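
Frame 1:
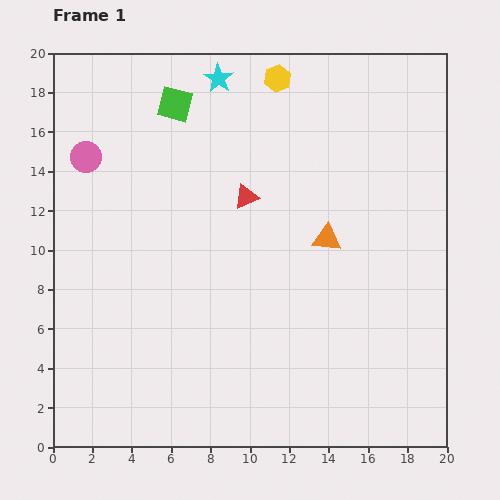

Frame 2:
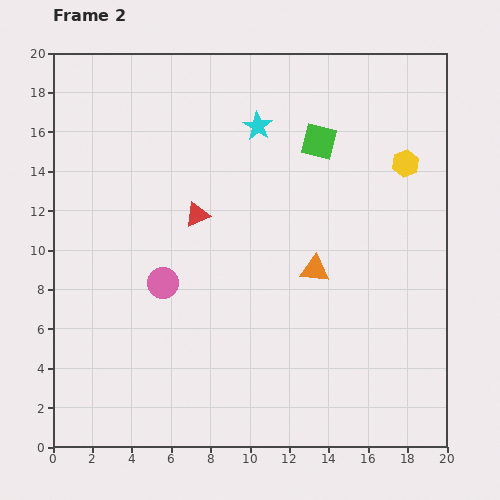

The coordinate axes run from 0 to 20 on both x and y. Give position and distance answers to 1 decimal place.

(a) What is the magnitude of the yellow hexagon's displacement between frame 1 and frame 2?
7.8

The yellow hexagon moved from (11.4, 18.7) to (17.9, 14.4), a distance of √(6.5² + 4.3²) ≈ 7.8.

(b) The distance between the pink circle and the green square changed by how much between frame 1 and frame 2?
+5.5

Distance in frame 1: 5.2. Distance in frame 2: 10.7.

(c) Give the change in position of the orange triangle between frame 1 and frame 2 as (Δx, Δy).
(-0.6, -1.6)

The orange triangle was at (13.9, 10.6) in frame 1 and (13.3, 9.0) in frame 2.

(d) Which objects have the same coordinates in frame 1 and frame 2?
none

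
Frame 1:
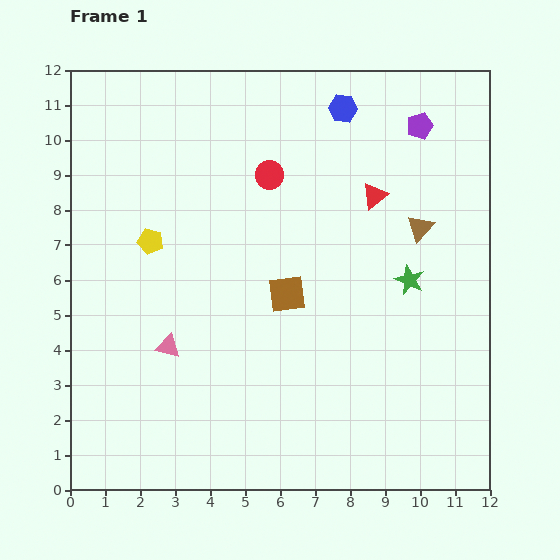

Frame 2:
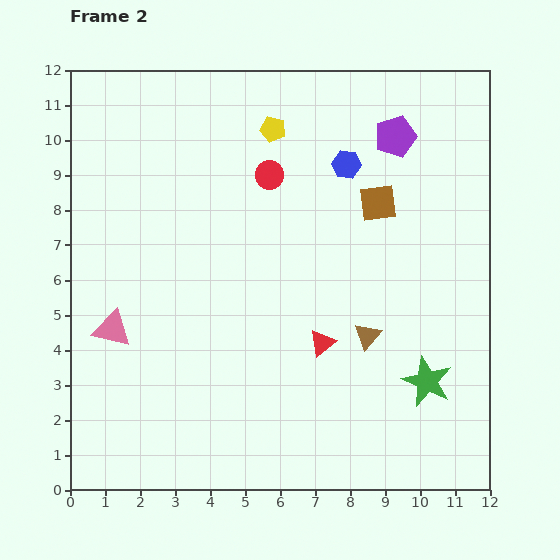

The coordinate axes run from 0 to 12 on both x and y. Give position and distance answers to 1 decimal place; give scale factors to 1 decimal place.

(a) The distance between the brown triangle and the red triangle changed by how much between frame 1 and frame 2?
-0.3

Distance in frame 1: 1.6. Distance in frame 2: 1.3.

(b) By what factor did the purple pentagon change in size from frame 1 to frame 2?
1.6×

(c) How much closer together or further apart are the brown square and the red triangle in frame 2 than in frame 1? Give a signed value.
+0.5

Distance in frame 1: 3.8. Distance in frame 2: 4.3.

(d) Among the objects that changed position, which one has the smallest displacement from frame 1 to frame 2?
the purple pentagon

(moved 0.8)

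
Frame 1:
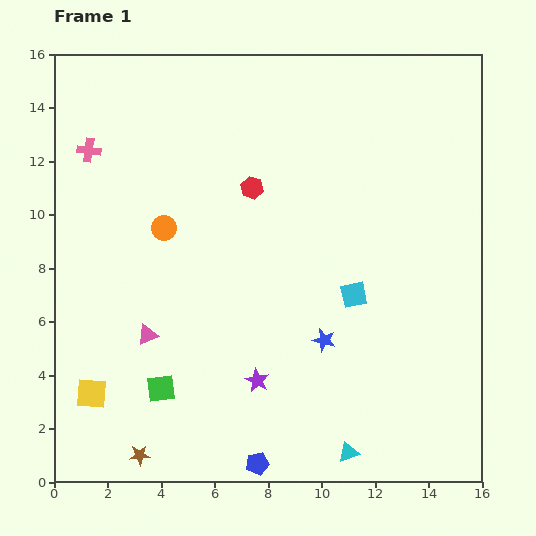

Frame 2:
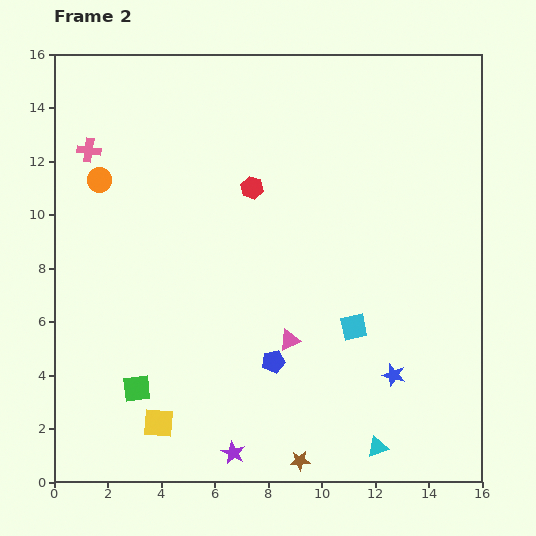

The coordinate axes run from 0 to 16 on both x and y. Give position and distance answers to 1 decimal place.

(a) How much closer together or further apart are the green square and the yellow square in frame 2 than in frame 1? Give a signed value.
-1.1

Distance in frame 1: 2.6. Distance in frame 2: 1.5.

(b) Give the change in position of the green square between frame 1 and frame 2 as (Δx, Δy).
(-0.9, 0.0)

The green square was at (4.0, 3.5) in frame 1 and (3.1, 3.5) in frame 2.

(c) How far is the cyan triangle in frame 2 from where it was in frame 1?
1.1

The cyan triangle moved from (11.0, 1.1) to (12.1, 1.3), a distance of √(1.1² + 0.2²) ≈ 1.1.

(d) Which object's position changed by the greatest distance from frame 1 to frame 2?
the brown star

(moved 6.0; next 5.3)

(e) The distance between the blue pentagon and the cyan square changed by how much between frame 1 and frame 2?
-4.0

Distance in frame 1: 7.3. Distance in frame 2: 3.3.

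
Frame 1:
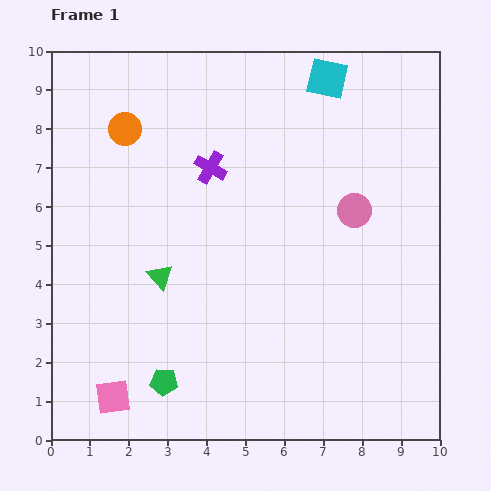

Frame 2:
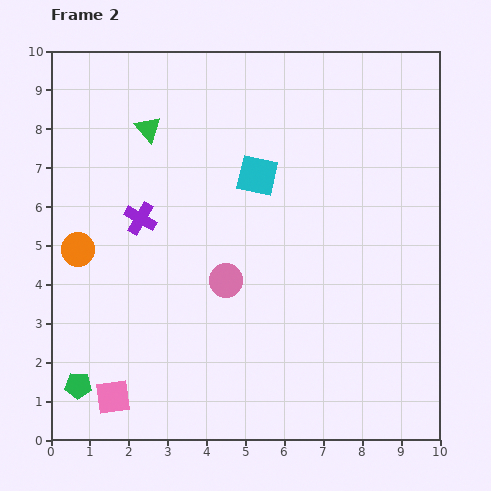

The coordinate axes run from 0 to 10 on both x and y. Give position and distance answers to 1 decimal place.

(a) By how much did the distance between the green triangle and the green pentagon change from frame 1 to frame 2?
+4.1

Distance in frame 1: 2.7. Distance in frame 2: 6.8.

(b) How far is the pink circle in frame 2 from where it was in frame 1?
3.8

The pink circle moved from (7.8, 5.9) to (4.5, 4.1), a distance of √(3.3² + 1.8²) ≈ 3.8.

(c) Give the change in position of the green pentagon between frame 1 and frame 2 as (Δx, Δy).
(-2.2, -0.1)

The green pentagon was at (2.9, 1.5) in frame 1 and (0.7, 1.4) in frame 2.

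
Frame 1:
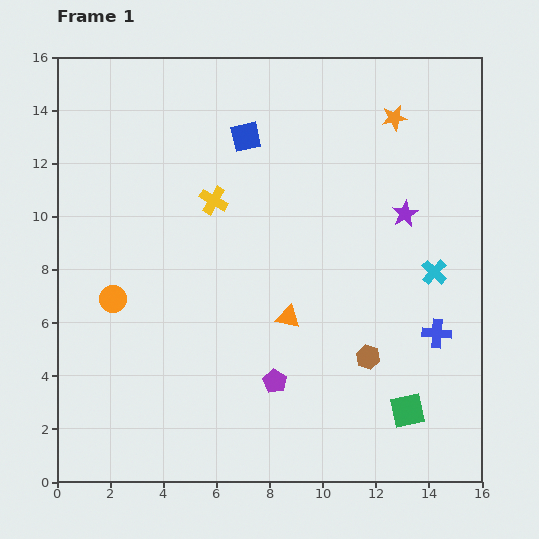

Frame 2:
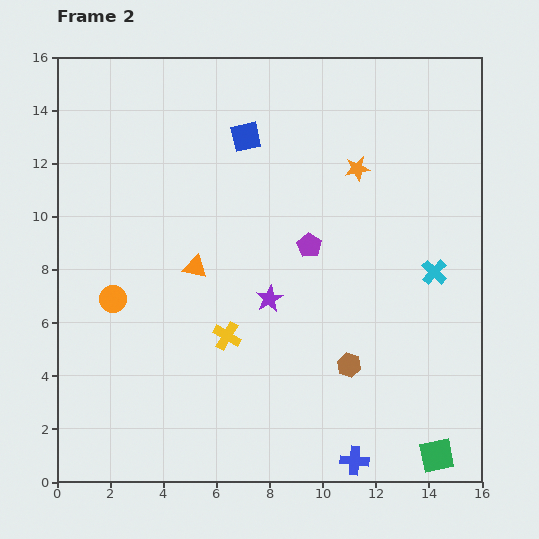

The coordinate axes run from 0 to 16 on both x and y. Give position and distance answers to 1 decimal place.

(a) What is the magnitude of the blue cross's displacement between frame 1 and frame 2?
5.7

The blue cross moved from (14.3, 5.6) to (11.2, 0.8), a distance of √(3.1² + 4.8²) ≈ 5.7.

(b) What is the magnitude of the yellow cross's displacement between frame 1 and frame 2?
5.1

The yellow cross moved from (5.9, 10.6) to (6.4, 5.5), a distance of √(0.5² + 5.1²) ≈ 5.1.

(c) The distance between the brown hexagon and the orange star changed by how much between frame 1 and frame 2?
-1.7

Distance in frame 1: 9.1. Distance in frame 2: 7.4.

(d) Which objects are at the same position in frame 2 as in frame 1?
the blue square, the cyan cross, the orange circle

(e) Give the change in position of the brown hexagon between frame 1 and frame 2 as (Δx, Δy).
(-0.7, -0.3)

The brown hexagon was at (11.7, 4.7) in frame 1 and (11.0, 4.4) in frame 2.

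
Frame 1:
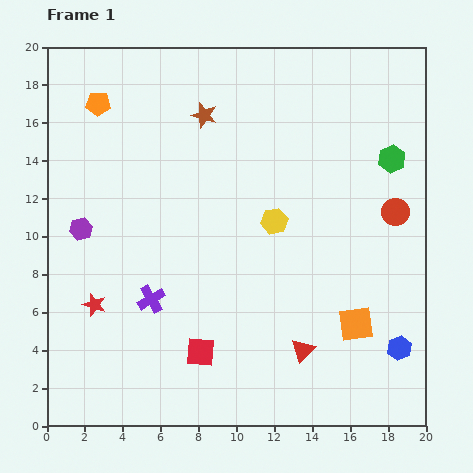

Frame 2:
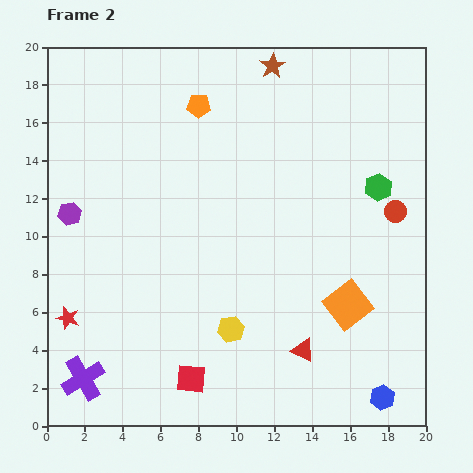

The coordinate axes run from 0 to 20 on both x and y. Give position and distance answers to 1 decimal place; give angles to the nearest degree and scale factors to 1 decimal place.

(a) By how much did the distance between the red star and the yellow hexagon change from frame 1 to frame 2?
-1.9

Distance in frame 1: 10.5. Distance in frame 2: 8.6.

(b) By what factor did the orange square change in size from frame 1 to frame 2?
1.3×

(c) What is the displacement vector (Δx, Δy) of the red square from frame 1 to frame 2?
(-0.5, -1.4)

The red square was at (8.1, 3.9) in frame 1 and (7.6, 2.5) in frame 2.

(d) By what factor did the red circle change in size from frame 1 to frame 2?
0.8×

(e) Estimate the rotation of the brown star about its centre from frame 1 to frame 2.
23° clockwise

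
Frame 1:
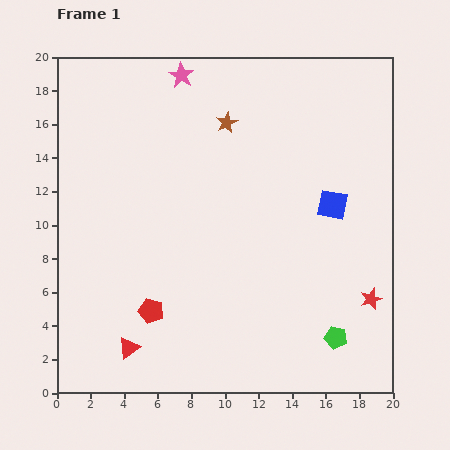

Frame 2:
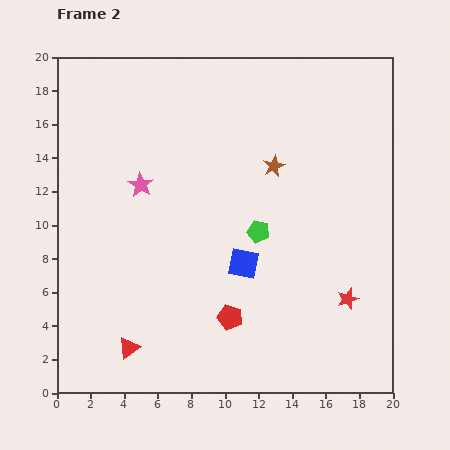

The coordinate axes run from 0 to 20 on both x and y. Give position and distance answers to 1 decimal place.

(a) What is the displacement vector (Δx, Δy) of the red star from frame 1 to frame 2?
(-1.4, 0.0)

The red star was at (18.7, 5.6) in frame 1 and (17.3, 5.6) in frame 2.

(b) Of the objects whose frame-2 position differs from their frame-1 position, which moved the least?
the red star

(moved 1.4)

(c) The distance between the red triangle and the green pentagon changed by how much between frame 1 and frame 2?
-2.0

Distance in frame 1: 12.3. Distance in frame 2: 10.3.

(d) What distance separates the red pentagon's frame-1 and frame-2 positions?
4.7

The red pentagon moved from (5.6, 4.9) to (10.3, 4.5), a distance of √(4.7² + 0.4²) ≈ 4.7.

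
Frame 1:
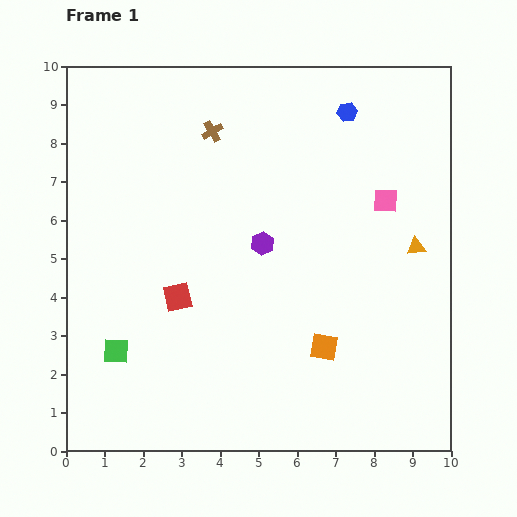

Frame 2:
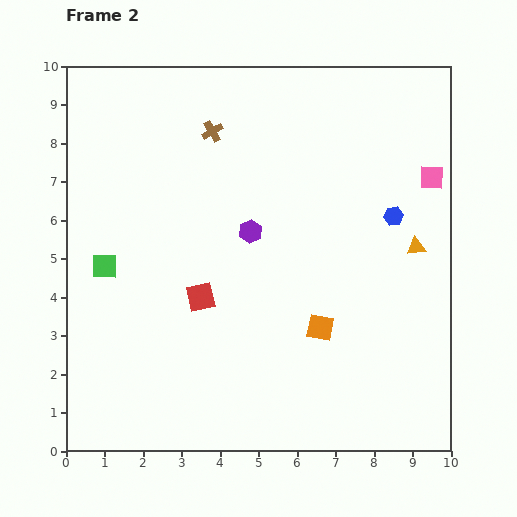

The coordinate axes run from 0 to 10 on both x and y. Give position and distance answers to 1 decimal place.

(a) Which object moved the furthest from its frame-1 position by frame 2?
the blue hexagon

(moved 3.0; next 2.2)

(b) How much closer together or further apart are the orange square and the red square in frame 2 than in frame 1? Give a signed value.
-0.8

Distance in frame 1: 4.0. Distance in frame 2: 3.2.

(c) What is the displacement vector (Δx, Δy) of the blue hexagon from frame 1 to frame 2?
(1.2, -2.7)

The blue hexagon was at (7.3, 8.8) in frame 1 and (8.5, 6.1) in frame 2.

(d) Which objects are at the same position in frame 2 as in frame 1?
the orange triangle, the brown cross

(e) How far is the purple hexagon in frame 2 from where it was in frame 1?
0.4

The purple hexagon moved from (5.1, 5.4) to (4.8, 5.7), a distance of √(0.3² + 0.3²) ≈ 0.4.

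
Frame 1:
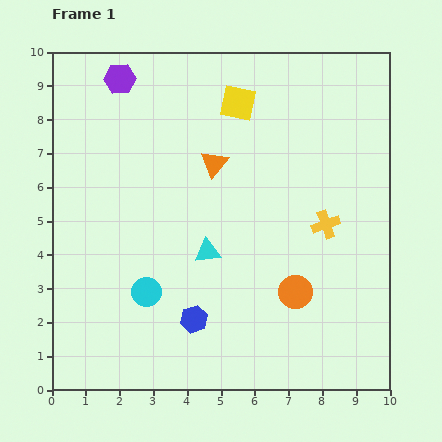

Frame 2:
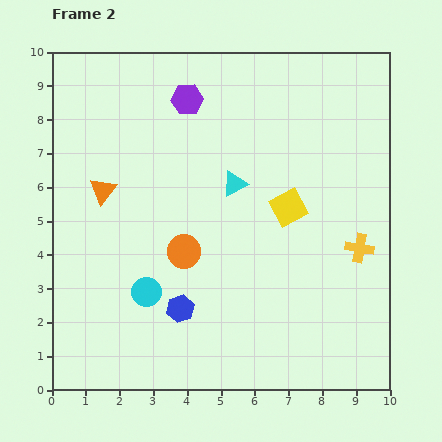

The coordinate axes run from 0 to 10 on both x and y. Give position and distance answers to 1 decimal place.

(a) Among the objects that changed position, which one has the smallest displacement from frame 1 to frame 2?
the blue hexagon

(moved 0.5)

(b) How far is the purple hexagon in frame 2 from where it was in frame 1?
2.1

The purple hexagon moved from (2.0, 9.2) to (4.0, 8.6), a distance of √(2.0² + 0.6²) ≈ 2.1.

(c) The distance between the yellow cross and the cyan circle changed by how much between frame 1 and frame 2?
+0.7

Distance in frame 1: 5.7. Distance in frame 2: 6.4.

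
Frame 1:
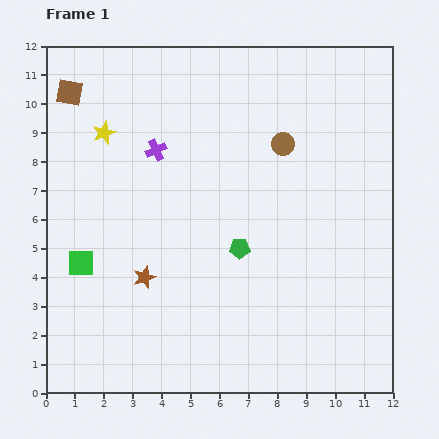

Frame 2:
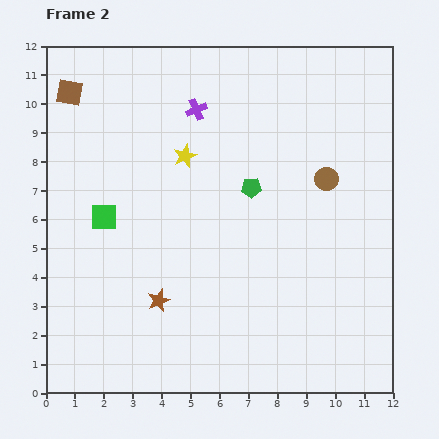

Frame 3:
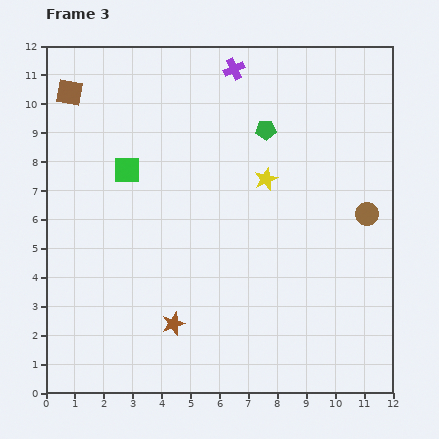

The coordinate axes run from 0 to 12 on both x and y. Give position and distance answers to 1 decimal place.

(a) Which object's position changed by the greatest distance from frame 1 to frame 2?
the yellow star

(moved 2.9; next 2.1)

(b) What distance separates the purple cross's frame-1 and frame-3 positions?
3.9

The purple cross moved from (3.8, 8.4) to (6.5, 11.2), a distance of √(2.7² + 2.8²) ≈ 3.9.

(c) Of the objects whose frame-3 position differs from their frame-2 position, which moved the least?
the brown star

(moved 0.9)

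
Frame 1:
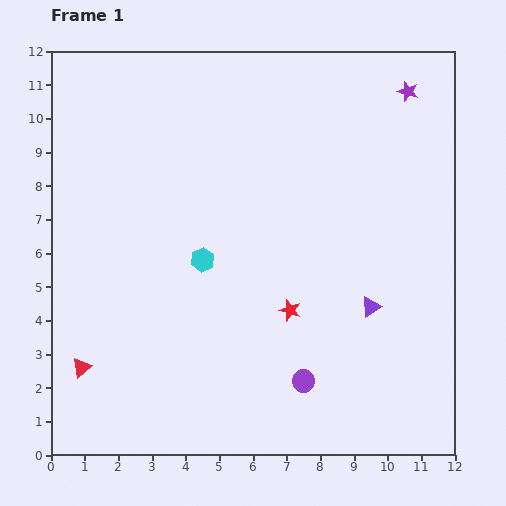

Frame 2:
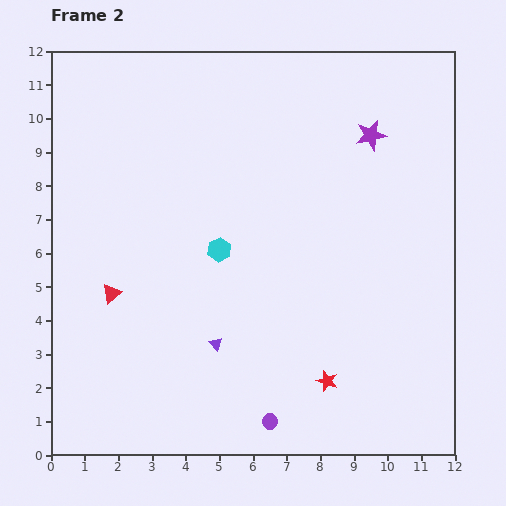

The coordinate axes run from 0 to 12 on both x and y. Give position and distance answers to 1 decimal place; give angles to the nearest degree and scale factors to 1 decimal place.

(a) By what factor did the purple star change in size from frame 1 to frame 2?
1.5×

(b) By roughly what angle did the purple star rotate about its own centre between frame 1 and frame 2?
28° counter-clockwise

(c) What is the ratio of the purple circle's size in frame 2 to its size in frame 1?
0.7×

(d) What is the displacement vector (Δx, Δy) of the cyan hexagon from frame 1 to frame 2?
(0.5, 0.3)

The cyan hexagon was at (4.5, 5.8) in frame 1 and (5.0, 6.1) in frame 2.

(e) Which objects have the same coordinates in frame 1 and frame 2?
none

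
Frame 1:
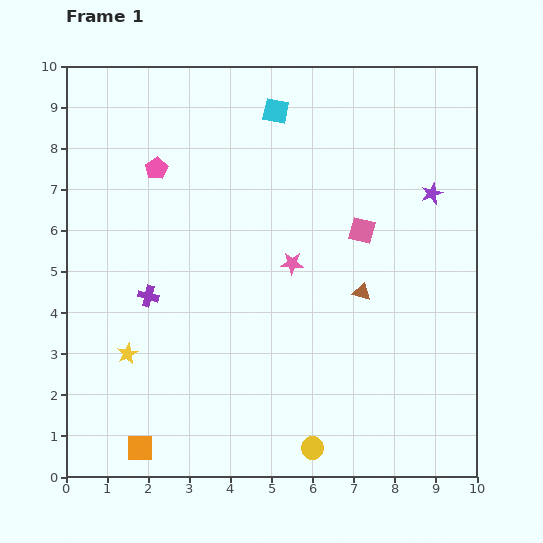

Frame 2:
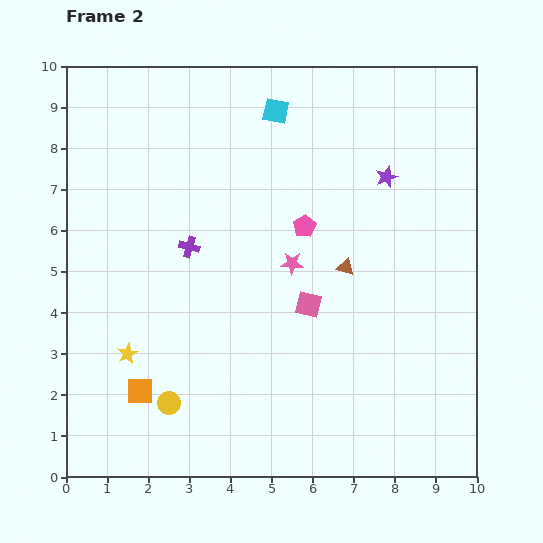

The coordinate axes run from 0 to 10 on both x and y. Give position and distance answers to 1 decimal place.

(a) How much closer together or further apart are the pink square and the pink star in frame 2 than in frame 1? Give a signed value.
-0.8

Distance in frame 1: 1.9. Distance in frame 2: 1.1.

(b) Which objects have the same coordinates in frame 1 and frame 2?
the yellow star, the pink star, the cyan square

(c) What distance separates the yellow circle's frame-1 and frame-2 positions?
3.7

The yellow circle moved from (6.0, 0.7) to (2.5, 1.8), a distance of √(3.5² + 1.1²) ≈ 3.7.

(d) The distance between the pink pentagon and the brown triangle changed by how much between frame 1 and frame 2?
-4.4

Distance in frame 1: 5.8. Distance in frame 2: 1.4.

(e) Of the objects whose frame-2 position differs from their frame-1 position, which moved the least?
the brown triangle

(moved 0.7)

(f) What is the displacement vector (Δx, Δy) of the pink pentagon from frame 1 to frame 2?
(3.6, -1.4)

The pink pentagon was at (2.2, 7.5) in frame 1 and (5.8, 6.1) in frame 2.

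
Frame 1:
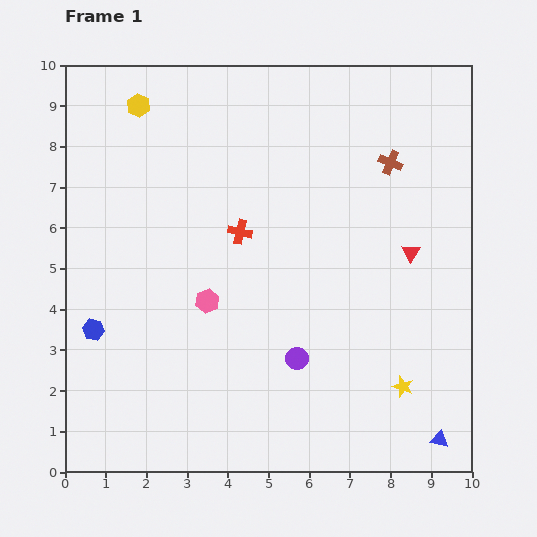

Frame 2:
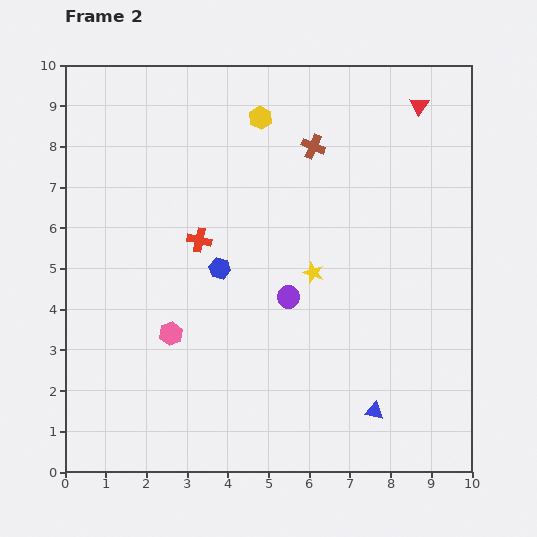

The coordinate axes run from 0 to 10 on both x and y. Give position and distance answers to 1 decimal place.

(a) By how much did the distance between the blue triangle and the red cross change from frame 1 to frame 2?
-1.1

Distance in frame 1: 7.1. Distance in frame 2: 6.0.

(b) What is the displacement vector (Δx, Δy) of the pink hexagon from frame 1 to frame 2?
(-0.9, -0.8)

The pink hexagon was at (3.5, 4.2) in frame 1 and (2.6, 3.4) in frame 2.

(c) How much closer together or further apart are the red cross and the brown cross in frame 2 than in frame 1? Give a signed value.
-0.5

Distance in frame 1: 4.1. Distance in frame 2: 3.6.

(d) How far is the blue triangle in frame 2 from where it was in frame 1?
1.7

The blue triangle moved from (9.2, 0.8) to (7.6, 1.5), a distance of √(1.6² + 0.7²) ≈ 1.7.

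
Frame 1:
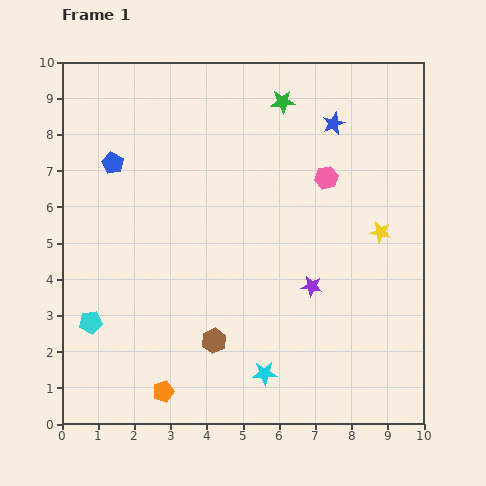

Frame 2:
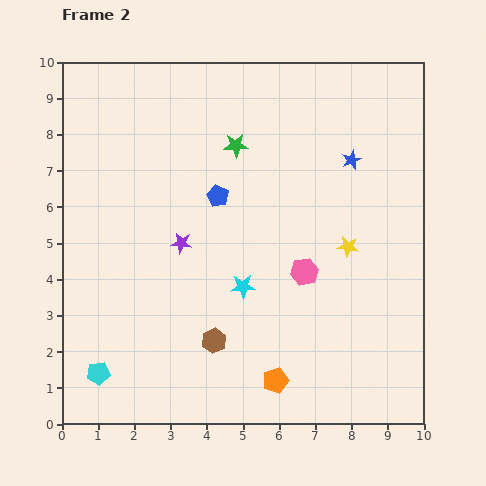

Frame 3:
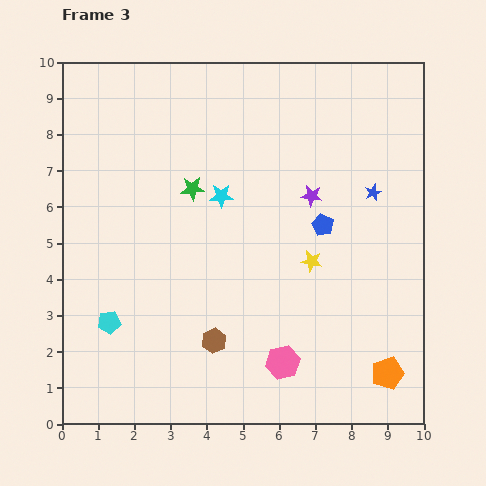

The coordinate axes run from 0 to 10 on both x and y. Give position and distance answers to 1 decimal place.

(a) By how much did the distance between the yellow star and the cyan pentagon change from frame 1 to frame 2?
-0.7

Distance in frame 1: 8.4. Distance in frame 2: 7.7.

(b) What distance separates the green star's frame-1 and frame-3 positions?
3.5

The green star moved from (6.1, 8.9) to (3.6, 6.5), a distance of √(2.5² + 2.4²) ≈ 3.5.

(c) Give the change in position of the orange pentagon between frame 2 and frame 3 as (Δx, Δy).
(3.1, 0.2)

The orange pentagon was at (5.9, 1.2) in frame 2 and (9.0, 1.4) in frame 3.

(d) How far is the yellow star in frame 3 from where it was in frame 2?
1.1

The yellow star moved from (7.9, 4.9) to (6.9, 4.5), a distance of √(1.0² + 0.4²) ≈ 1.1.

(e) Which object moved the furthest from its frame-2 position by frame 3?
the purple star

(moved 3.8; next 3.1)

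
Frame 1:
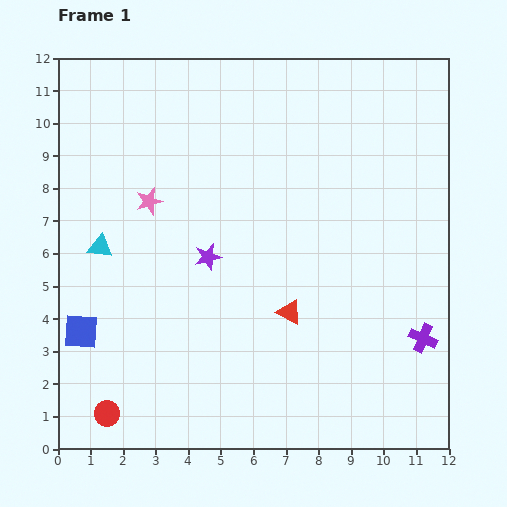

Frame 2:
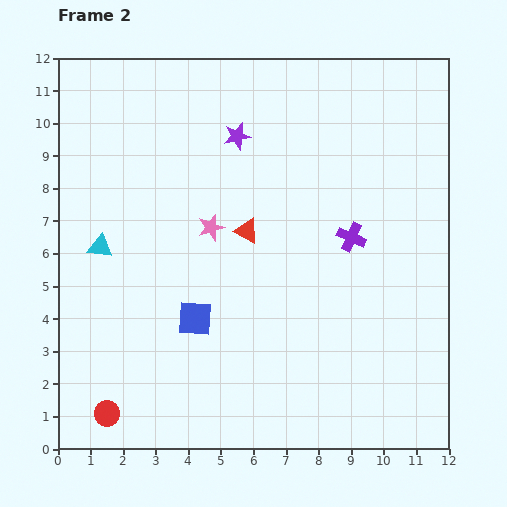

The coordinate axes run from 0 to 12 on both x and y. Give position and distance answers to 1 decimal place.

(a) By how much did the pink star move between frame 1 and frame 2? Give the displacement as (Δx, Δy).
(1.9, -0.8)

The pink star was at (2.8, 7.6) in frame 1 and (4.7, 6.8) in frame 2.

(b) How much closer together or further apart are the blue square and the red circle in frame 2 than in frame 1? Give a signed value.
+1.4

Distance in frame 1: 2.6. Distance in frame 2: 4.0.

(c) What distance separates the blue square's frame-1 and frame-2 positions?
3.5

The blue square moved from (0.7, 3.6) to (4.2, 4.0), a distance of √(3.5² + 0.4²) ≈ 3.5.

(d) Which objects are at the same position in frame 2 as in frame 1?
the cyan triangle, the red circle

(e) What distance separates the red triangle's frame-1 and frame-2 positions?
2.8

The red triangle moved from (7.1, 4.2) to (5.8, 6.7), a distance of √(1.3² + 2.5²) ≈ 2.8.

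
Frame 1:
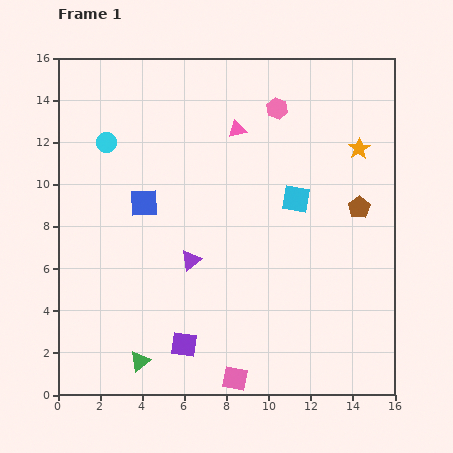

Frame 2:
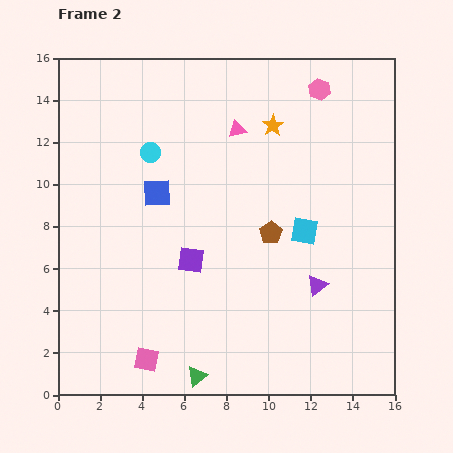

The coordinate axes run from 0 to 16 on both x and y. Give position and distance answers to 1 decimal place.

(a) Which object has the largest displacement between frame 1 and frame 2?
the purple triangle

(moved 6.1; next 4.4)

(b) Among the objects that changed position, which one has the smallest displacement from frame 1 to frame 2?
the blue square

(moved 0.8)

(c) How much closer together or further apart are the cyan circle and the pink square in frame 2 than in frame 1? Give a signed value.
-3.0

Distance in frame 1: 12.8. Distance in frame 2: 9.8.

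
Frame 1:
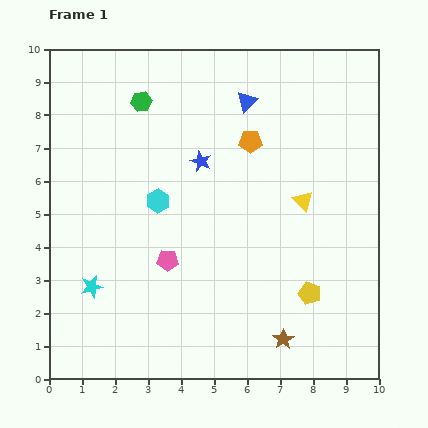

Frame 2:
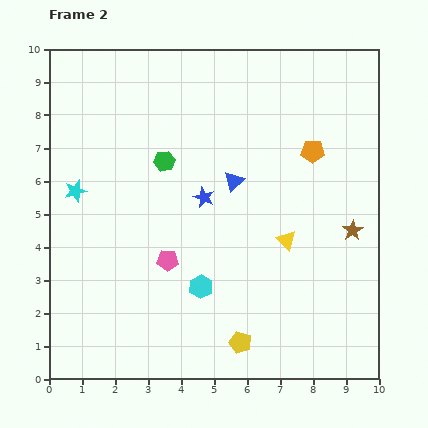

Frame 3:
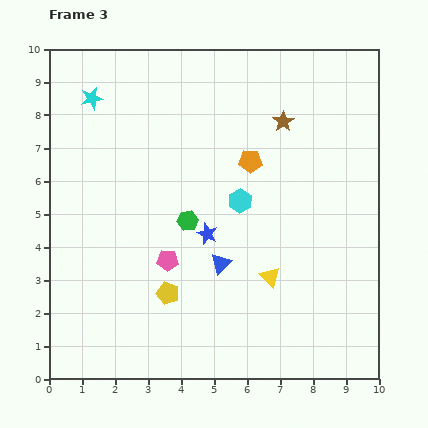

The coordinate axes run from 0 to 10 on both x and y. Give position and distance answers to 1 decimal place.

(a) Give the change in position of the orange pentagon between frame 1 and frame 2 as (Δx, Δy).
(1.9, -0.3)

The orange pentagon was at (6.1, 7.2) in frame 1 and (8.0, 6.9) in frame 2.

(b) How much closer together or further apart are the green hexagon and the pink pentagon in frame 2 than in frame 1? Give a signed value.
-1.9

Distance in frame 1: 4.9. Distance in frame 2: 3.0.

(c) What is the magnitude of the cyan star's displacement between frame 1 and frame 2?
2.9

The cyan star moved from (1.3, 2.8) to (0.8, 5.7), a distance of √(0.5² + 2.9²) ≈ 2.9.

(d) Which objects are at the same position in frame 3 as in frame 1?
the pink pentagon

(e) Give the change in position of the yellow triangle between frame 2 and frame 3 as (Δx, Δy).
(-0.5, -1.1)

The yellow triangle was at (7.2, 4.2) in frame 2 and (6.7, 3.1) in frame 3.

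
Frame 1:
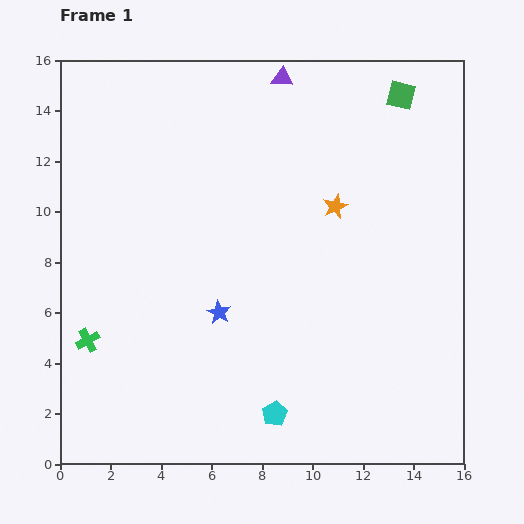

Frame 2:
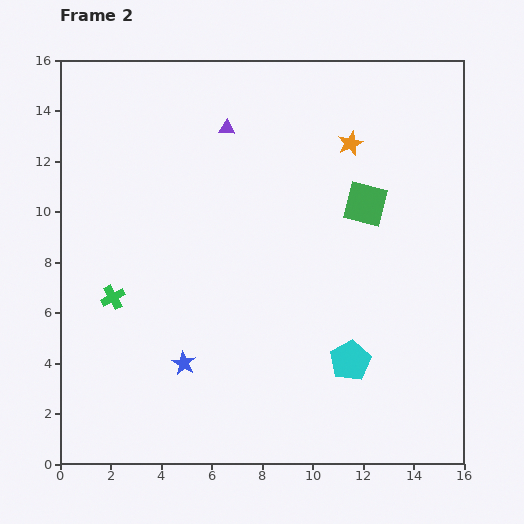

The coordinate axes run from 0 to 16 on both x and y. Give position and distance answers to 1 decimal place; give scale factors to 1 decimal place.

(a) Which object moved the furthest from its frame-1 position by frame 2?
the green square

(moved 4.5; next 3.7)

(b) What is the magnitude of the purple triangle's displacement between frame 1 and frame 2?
3.0

The purple triangle moved from (8.8, 15.3) to (6.6, 13.3), a distance of √(2.2² + 2.0²) ≈ 3.0.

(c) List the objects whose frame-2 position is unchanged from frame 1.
none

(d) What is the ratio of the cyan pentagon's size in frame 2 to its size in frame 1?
1.6×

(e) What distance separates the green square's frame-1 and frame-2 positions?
4.5

The green square moved from (13.5, 14.6) to (12.1, 10.3), a distance of √(1.4² + 4.3²) ≈ 4.5.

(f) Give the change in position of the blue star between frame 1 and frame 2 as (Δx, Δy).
(-1.4, -2.0)

The blue star was at (6.3, 6.0) in frame 1 and (4.9, 4.0) in frame 2.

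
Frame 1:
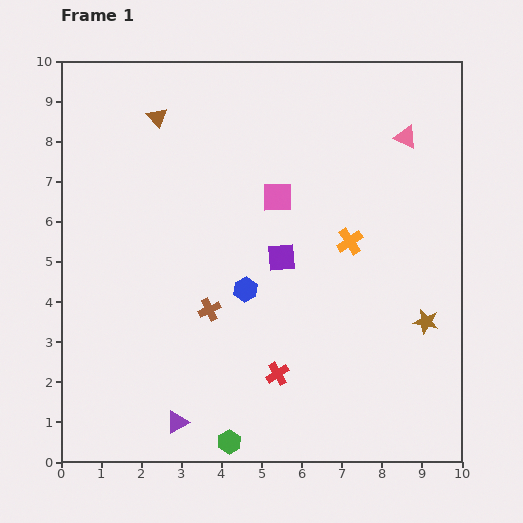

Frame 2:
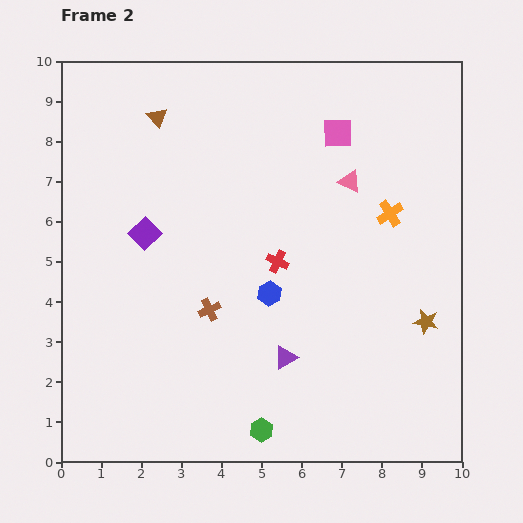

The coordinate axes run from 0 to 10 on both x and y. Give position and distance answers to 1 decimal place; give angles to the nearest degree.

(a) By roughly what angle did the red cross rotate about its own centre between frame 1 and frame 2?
33° counter-clockwise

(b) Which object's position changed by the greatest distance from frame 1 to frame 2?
the purple square

(moved 3.5; next 3.1)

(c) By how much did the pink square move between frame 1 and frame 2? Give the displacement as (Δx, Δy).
(1.5, 1.6)

The pink square was at (5.4, 6.6) in frame 1 and (6.9, 8.2) in frame 2.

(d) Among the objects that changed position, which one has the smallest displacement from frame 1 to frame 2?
the blue hexagon

(moved 0.6)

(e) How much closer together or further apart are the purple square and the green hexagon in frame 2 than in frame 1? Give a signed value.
+0.9

Distance in frame 1: 4.8. Distance in frame 2: 5.7.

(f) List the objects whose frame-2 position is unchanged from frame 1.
the brown cross, the brown triangle, the brown star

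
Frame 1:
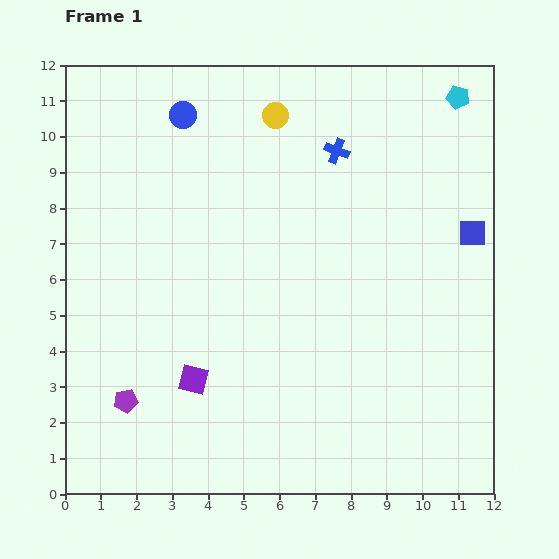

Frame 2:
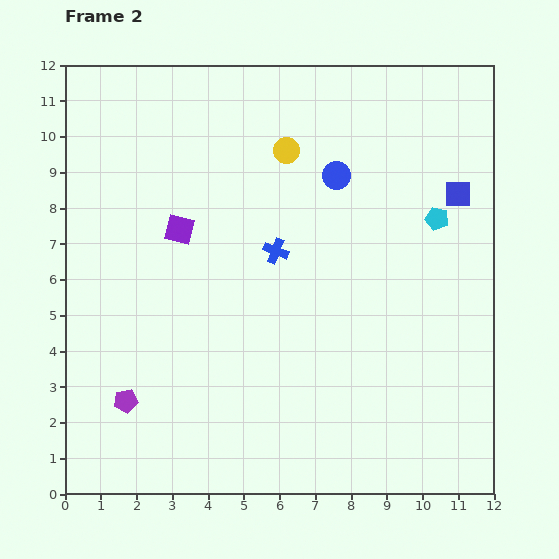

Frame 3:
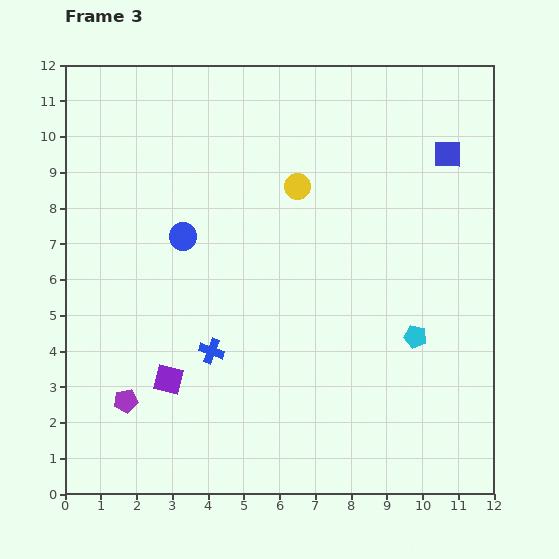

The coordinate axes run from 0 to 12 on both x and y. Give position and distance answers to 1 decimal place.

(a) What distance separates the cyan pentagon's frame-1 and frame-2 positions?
3.5

The cyan pentagon moved from (11.0, 11.1) to (10.4, 7.7), a distance of √(0.6² + 3.4²) ≈ 3.5.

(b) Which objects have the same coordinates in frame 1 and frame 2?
the purple pentagon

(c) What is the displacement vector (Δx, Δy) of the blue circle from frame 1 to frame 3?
(0.0, -3.4)

The blue circle was at (3.3, 10.6) in frame 1 and (3.3, 7.2) in frame 3.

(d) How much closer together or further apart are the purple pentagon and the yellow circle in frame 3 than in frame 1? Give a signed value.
-1.3

Distance in frame 1: 9.0. Distance in frame 3: 7.7.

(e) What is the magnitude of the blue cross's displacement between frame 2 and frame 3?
3.3

The blue cross moved from (5.9, 6.8) to (4.1, 4.0), a distance of √(1.8² + 2.8²) ≈ 3.3.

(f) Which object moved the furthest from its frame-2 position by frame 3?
the blue circle

(moved 4.6; next 4.2)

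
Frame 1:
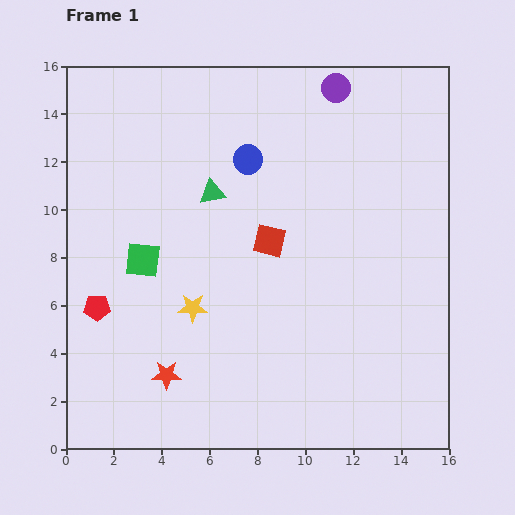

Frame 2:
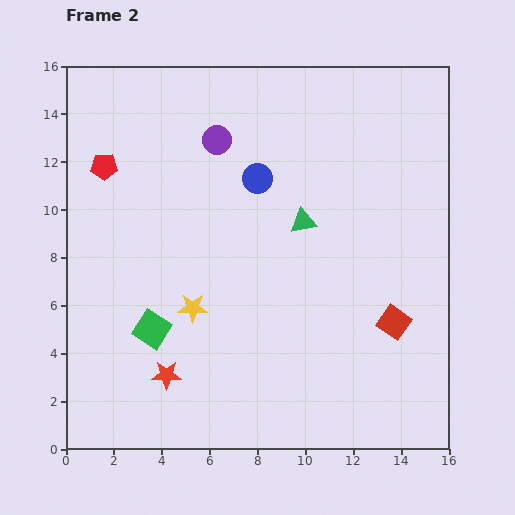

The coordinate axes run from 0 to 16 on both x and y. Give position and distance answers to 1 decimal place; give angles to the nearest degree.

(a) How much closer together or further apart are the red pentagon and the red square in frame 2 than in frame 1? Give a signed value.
+6.0

Distance in frame 1: 7.7. Distance in frame 2: 13.7.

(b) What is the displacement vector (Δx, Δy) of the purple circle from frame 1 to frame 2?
(-5.0, -2.2)

The purple circle was at (11.3, 15.1) in frame 1 and (6.3, 12.9) in frame 2.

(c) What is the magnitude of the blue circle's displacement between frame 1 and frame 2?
0.9

The blue circle moved from (7.6, 12.1) to (8.0, 11.3), a distance of √(0.4² + 0.8²) ≈ 0.9.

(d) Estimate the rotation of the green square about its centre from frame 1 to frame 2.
26° clockwise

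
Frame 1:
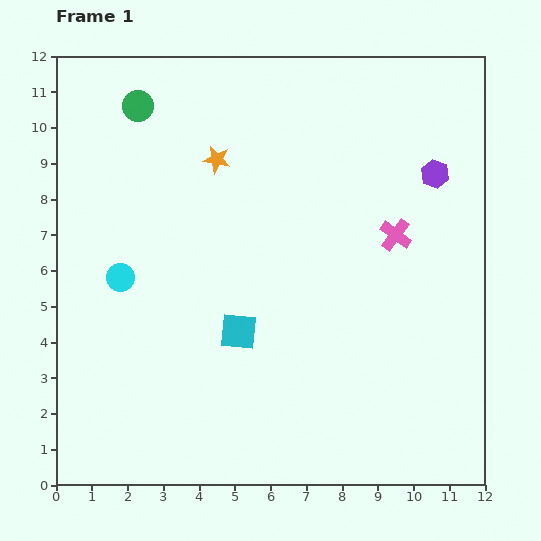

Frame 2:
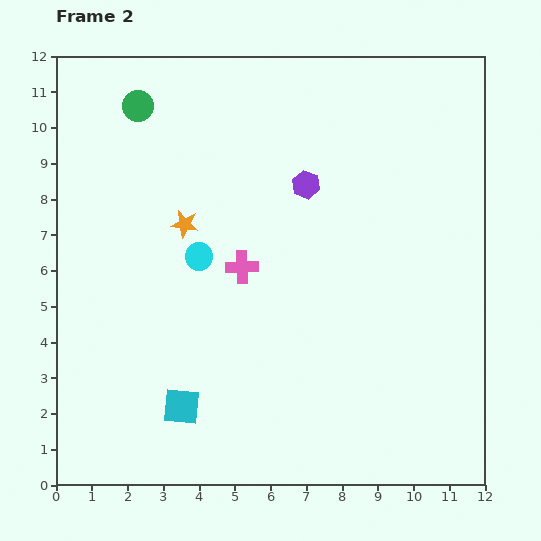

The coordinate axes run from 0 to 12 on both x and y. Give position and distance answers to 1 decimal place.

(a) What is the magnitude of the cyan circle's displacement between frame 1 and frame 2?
2.3

The cyan circle moved from (1.8, 5.8) to (4.0, 6.4), a distance of √(2.2² + 0.6²) ≈ 2.3.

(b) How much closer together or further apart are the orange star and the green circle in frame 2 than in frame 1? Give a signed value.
+0.8

Distance in frame 1: 2.7. Distance in frame 2: 3.5.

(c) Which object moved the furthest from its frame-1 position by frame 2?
the pink cross

(moved 4.4; next 3.6)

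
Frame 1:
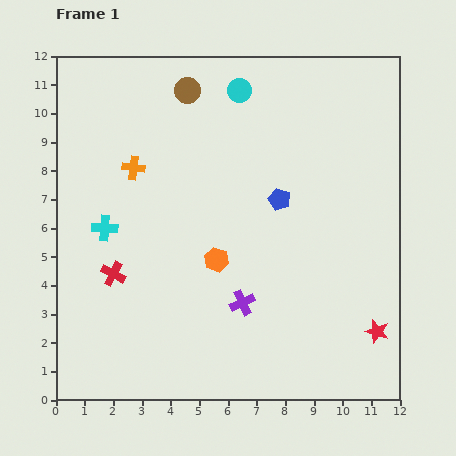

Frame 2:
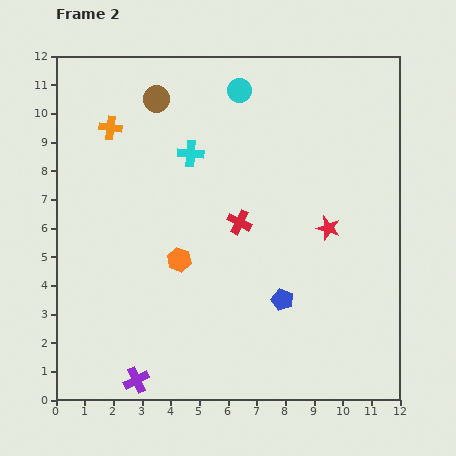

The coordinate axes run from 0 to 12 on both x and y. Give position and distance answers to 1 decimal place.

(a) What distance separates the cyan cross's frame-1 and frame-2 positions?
4.0

The cyan cross moved from (1.7, 6.0) to (4.7, 8.6), a distance of √(3.0² + 2.6²) ≈ 4.0.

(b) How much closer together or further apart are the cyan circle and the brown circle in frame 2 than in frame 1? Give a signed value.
+1.1

Distance in frame 1: 1.8. Distance in frame 2: 2.9.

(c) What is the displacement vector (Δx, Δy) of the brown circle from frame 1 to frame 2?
(-1.1, -0.3)

The brown circle was at (4.6, 10.8) in frame 1 and (3.5, 10.5) in frame 2.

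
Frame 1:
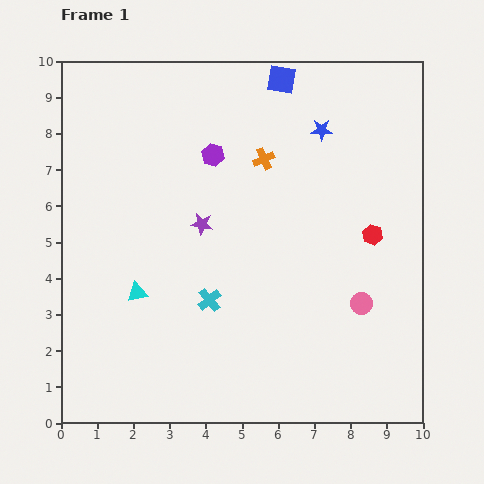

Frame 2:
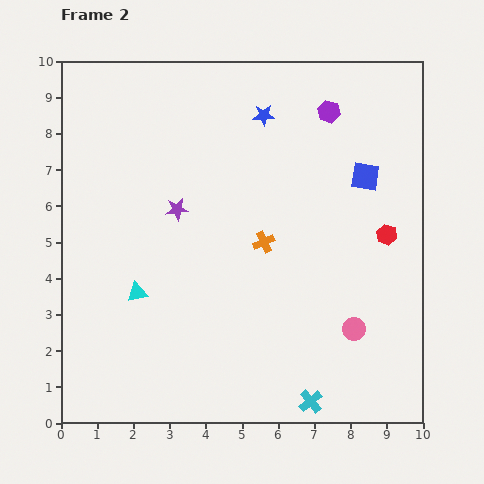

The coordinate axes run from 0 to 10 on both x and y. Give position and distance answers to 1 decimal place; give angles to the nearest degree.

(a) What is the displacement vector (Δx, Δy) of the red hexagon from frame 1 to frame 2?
(0.4, 0.0)

The red hexagon was at (8.6, 5.2) in frame 1 and (9.0, 5.2) in frame 2.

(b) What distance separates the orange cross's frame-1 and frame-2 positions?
2.3

The orange cross moved from (5.6, 7.3) to (5.6, 5.0), a distance of √(0.0² + 2.3²) ≈ 2.3.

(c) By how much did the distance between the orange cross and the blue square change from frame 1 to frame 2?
+1.0

Distance in frame 1: 2.3. Distance in frame 2: 3.3.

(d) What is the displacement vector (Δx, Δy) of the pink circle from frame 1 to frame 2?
(-0.2, -0.7)

The pink circle was at (8.3, 3.3) in frame 1 and (8.1, 2.6) in frame 2.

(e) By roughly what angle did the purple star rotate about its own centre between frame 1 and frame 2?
17° counter-clockwise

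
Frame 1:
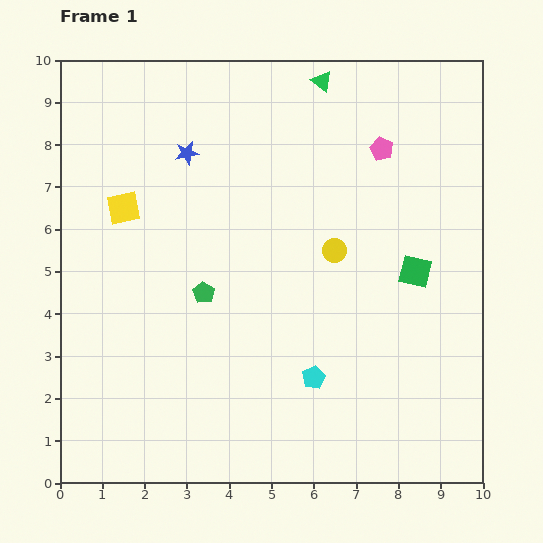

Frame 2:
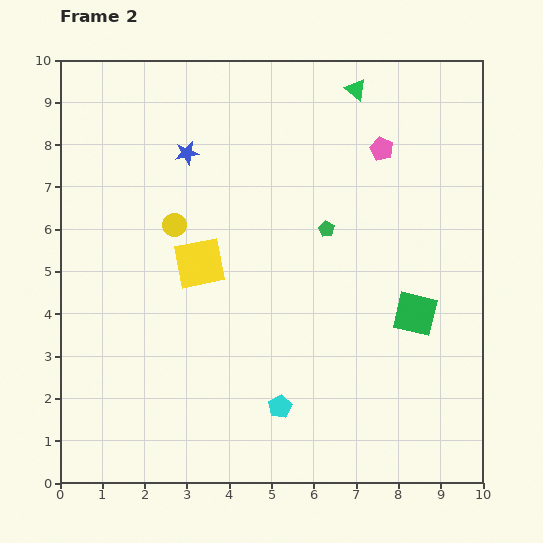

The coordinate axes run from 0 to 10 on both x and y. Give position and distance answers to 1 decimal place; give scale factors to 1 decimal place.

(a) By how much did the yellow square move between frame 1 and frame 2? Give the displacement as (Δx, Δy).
(1.8, -1.3)

The yellow square was at (1.5, 6.5) in frame 1 and (3.3, 5.2) in frame 2.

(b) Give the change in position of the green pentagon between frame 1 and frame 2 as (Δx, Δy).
(2.9, 1.5)

The green pentagon was at (3.4, 4.5) in frame 1 and (6.3, 6.0) in frame 2.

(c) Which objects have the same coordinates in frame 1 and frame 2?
the blue star, the pink pentagon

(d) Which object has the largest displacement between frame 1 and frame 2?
the yellow circle

(moved 3.8; next 3.3)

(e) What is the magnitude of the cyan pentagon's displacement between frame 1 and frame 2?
1.1

The cyan pentagon moved from (6.0, 2.5) to (5.2, 1.8), a distance of √(0.8² + 0.7²) ≈ 1.1.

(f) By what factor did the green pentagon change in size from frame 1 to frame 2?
0.7×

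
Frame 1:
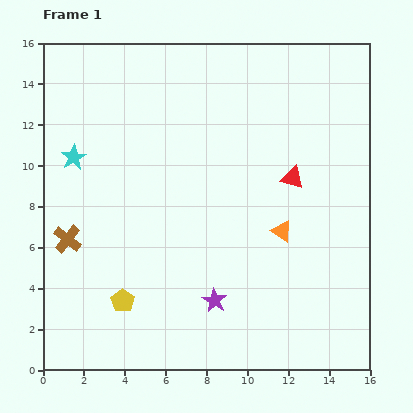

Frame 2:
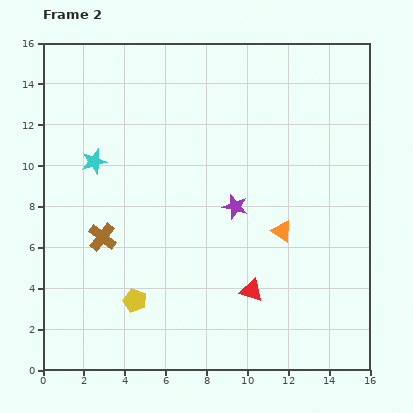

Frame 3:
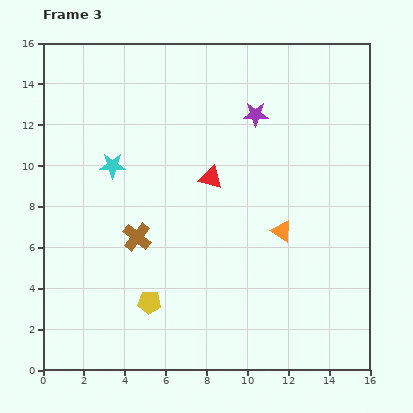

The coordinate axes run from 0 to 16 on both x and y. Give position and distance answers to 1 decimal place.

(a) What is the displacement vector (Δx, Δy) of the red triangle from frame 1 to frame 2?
(-2.0, -5.5)

The red triangle was at (12.2, 9.4) in frame 1 and (10.2, 3.9) in frame 2.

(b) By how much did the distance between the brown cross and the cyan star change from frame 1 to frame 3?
-0.3

Distance in frame 1: 4.0. Distance in frame 3: 3.7.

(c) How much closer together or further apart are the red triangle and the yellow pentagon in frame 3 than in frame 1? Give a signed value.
-3.4

Distance in frame 1: 10.2. Distance in frame 3: 6.8.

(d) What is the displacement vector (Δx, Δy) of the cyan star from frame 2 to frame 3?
(0.9, -0.2)

The cyan star was at (2.5, 10.2) in frame 2 and (3.4, 10.0) in frame 3.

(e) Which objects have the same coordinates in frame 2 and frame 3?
the orange triangle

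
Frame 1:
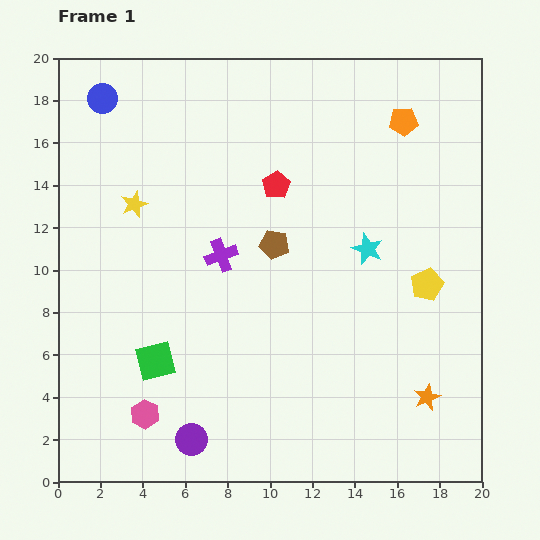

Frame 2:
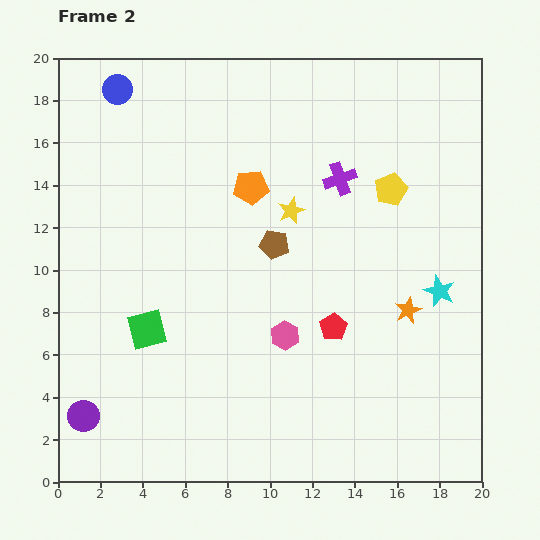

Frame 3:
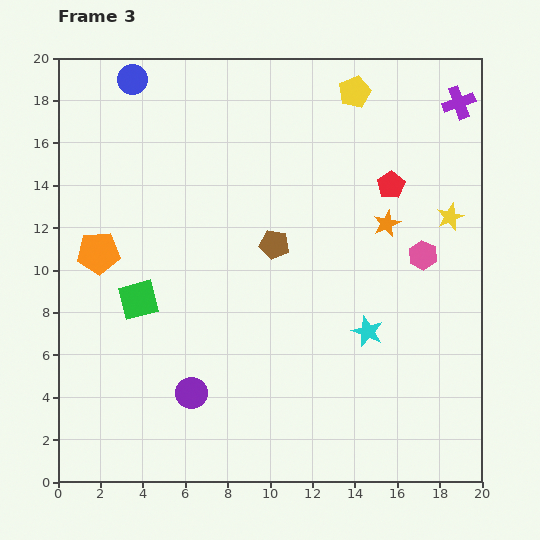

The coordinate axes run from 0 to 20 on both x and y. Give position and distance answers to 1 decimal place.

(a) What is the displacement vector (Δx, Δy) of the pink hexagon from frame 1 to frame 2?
(6.6, 3.7)

The pink hexagon was at (4.1, 3.2) in frame 1 and (10.7, 6.9) in frame 2.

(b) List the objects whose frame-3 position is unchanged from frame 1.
the brown pentagon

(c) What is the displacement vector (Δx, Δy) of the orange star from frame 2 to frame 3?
(-1.0, 4.1)

The orange star was at (16.5, 8.1) in frame 2 and (15.5, 12.2) in frame 3.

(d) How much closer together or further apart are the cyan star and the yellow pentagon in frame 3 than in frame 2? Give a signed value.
+6.0

Distance in frame 2: 5.3. Distance in frame 3: 11.3.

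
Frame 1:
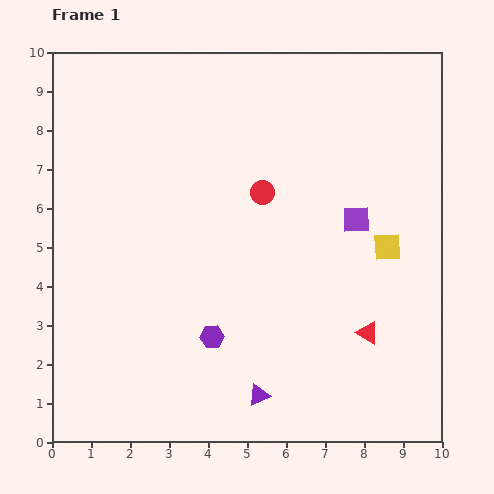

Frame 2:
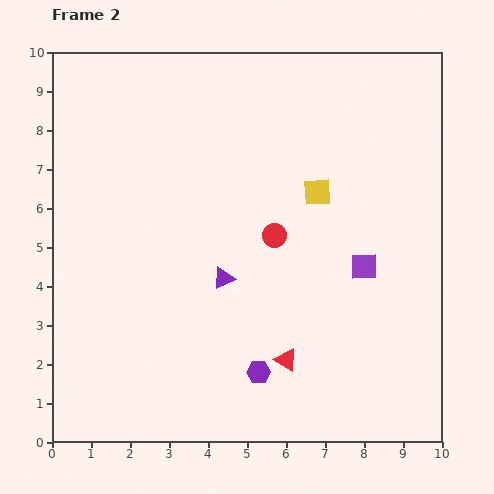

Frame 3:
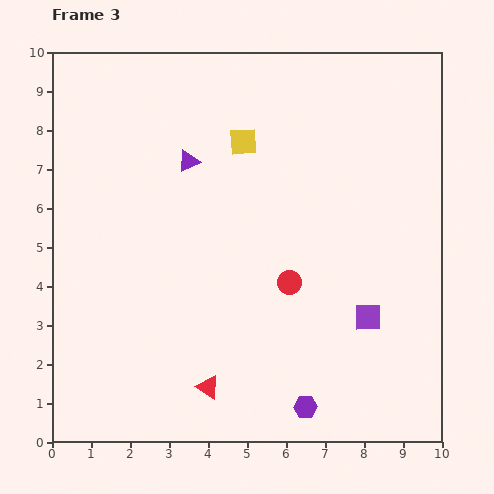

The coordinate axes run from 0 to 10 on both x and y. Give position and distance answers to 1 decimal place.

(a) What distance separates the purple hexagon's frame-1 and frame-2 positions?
1.5

The purple hexagon moved from (4.1, 2.7) to (5.3, 1.8), a distance of √(1.2² + 0.9²) ≈ 1.5.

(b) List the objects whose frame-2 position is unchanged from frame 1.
none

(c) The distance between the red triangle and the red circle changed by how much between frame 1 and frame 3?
-1.1

Distance in frame 1: 4.5. Distance in frame 3: 3.4.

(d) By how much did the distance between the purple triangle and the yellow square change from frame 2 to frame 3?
-1.8

Distance in frame 2: 3.3. Distance in frame 3: 1.5.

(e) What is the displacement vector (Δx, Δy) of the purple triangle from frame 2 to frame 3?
(-0.9, 3.0)

The purple triangle was at (4.4, 4.2) in frame 2 and (3.5, 7.2) in frame 3.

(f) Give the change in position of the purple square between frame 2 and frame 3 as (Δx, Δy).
(0.1, -1.3)

The purple square was at (8.0, 4.5) in frame 2 and (8.1, 3.2) in frame 3.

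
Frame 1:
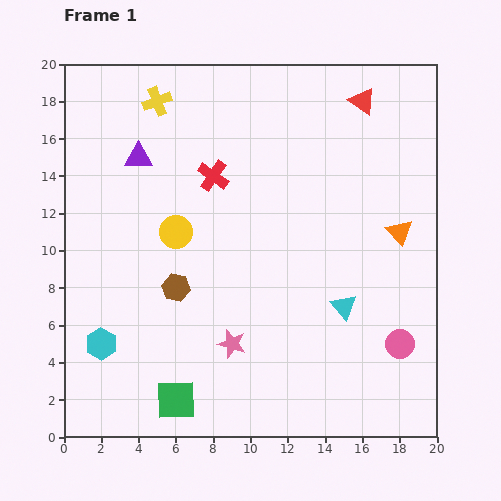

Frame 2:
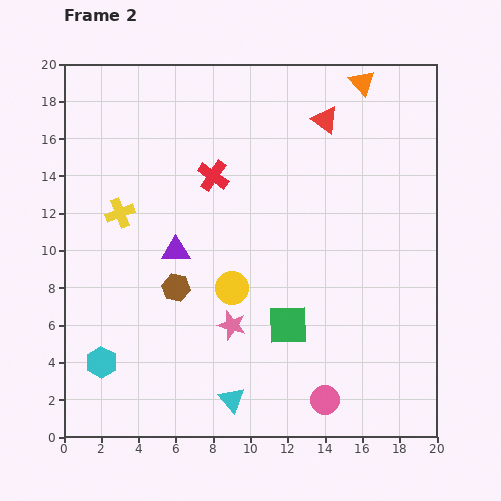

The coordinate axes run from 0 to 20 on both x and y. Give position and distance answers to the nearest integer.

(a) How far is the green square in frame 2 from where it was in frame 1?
7

The green square moved from (6, 2) to (12, 6), a distance of √(6² + 4²) ≈ 7.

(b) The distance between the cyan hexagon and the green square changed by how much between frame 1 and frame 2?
+5

Distance in frame 1: 5. Distance in frame 2: 10.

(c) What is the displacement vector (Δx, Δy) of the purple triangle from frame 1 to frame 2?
(2, -5)

The purple triangle was at (4, 15) in frame 1 and (6, 10) in frame 2.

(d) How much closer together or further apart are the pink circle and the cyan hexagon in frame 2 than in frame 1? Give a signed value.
-4

Distance in frame 1: 16. Distance in frame 2: 12.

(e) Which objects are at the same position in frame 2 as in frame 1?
the brown hexagon, the red cross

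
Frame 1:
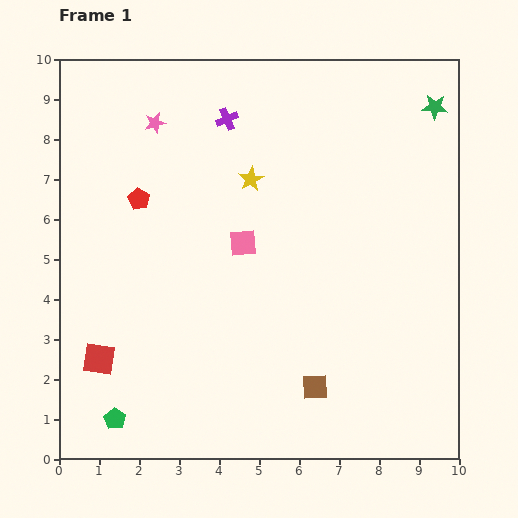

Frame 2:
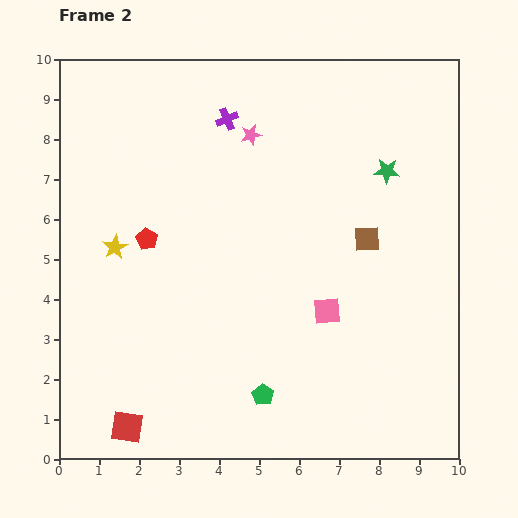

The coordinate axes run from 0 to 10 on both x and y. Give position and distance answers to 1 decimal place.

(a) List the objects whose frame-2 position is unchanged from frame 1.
the purple cross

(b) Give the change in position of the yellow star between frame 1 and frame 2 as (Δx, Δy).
(-3.4, -1.7)

The yellow star was at (4.8, 7.0) in frame 1 and (1.4, 5.3) in frame 2.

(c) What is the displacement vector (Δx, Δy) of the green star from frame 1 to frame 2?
(-1.2, -1.6)

The green star was at (9.4, 8.8) in frame 1 and (8.2, 7.2) in frame 2.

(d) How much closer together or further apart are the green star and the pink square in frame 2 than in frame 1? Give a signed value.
-2.1

Distance in frame 1: 5.9. Distance in frame 2: 3.8.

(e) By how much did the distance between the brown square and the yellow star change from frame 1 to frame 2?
+0.9

Distance in frame 1: 5.4. Distance in frame 2: 6.3.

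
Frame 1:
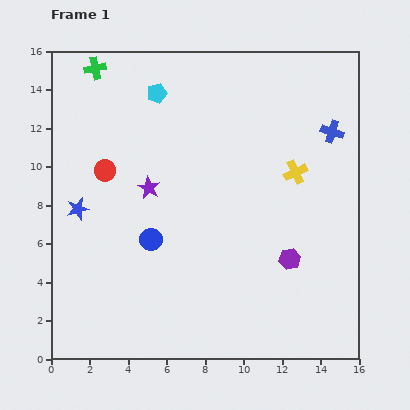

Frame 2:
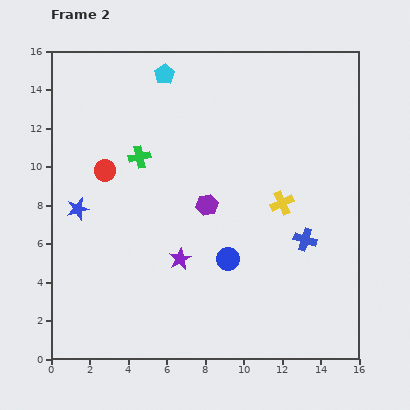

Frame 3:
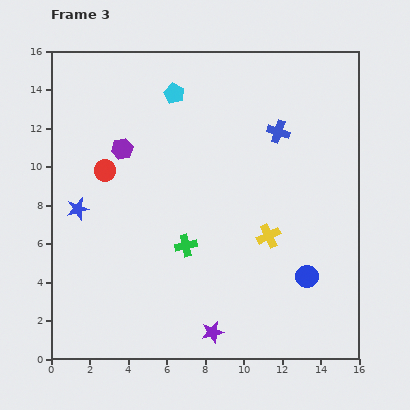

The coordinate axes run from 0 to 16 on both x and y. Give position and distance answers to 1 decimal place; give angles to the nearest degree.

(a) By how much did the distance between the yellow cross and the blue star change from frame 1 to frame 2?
-0.9

Distance in frame 1: 11.5. Distance in frame 2: 10.6.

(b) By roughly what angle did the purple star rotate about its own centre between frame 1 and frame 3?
30° clockwise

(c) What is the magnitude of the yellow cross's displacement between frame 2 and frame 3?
1.8

The yellow cross moved from (12.0, 8.1) to (11.3, 6.4), a distance of √(0.7² + 1.7²) ≈ 1.8.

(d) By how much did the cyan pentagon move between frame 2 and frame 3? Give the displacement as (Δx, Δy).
(0.5, -1.0)

The cyan pentagon was at (5.9, 14.8) in frame 2 and (6.4, 13.8) in frame 3.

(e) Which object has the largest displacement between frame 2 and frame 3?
the blue cross

(moved 5.8; next 5.3)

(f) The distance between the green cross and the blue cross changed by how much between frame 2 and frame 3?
-2.0

Distance in frame 2: 9.6. Distance in frame 3: 7.6.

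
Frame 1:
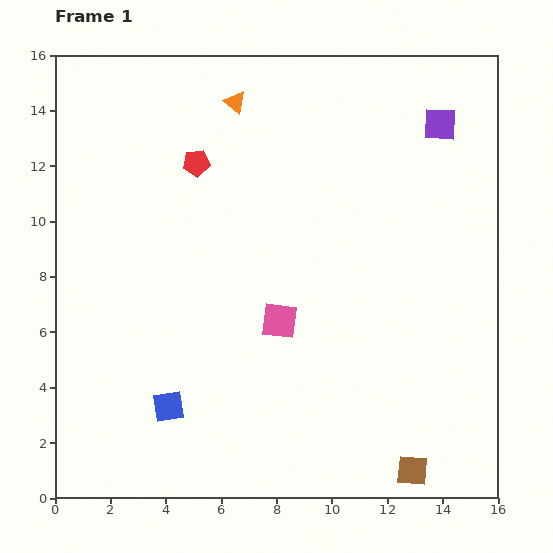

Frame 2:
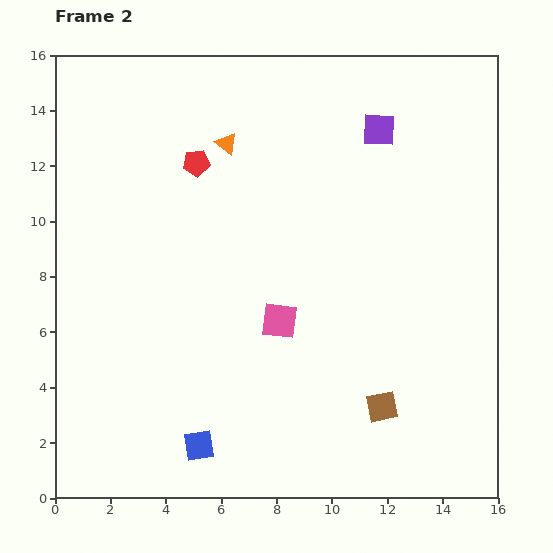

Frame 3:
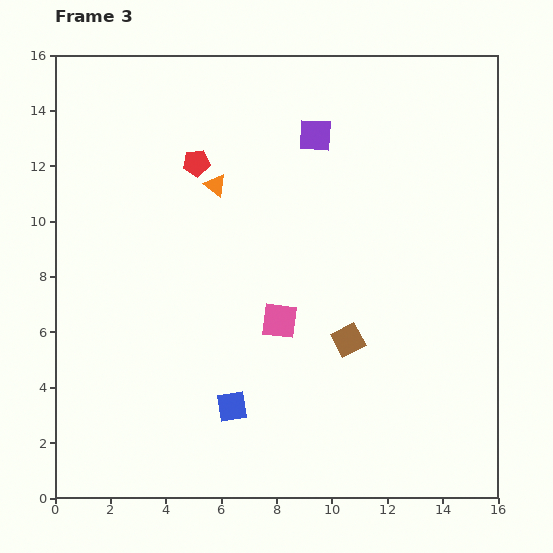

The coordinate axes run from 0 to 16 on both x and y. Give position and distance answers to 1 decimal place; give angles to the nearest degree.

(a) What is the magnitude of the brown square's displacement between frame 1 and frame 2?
2.5

The brown square moved from (12.9, 1.0) to (11.8, 3.3), a distance of √(1.1² + 2.3²) ≈ 2.5.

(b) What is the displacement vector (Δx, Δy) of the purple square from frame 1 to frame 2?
(-2.2, -0.2)

The purple square was at (13.9, 13.5) in frame 1 and (11.7, 13.3) in frame 2.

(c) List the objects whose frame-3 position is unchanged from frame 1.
the red pentagon, the pink square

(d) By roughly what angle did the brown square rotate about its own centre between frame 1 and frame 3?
33° counter-clockwise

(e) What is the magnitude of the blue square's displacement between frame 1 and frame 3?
2.3

The blue square moved from (4.1, 3.3) to (6.4, 3.3), a distance of √(2.3² + 0.0²) ≈ 2.3.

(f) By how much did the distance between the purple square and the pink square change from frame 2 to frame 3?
-1.0

Distance in frame 2: 7.8. Distance in frame 3: 6.8.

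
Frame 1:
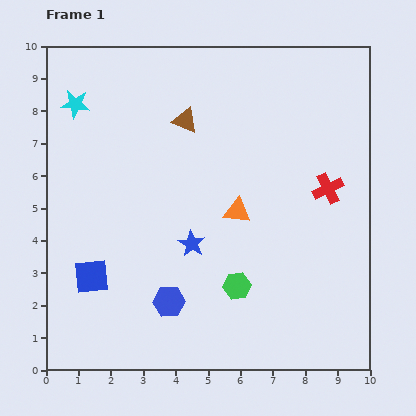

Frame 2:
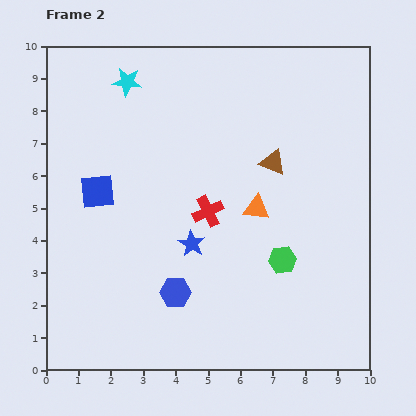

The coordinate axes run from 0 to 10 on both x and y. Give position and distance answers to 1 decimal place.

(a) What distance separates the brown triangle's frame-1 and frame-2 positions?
3.0

The brown triangle moved from (4.3, 7.7) to (7.0, 6.4), a distance of √(2.7² + 1.3²) ≈ 3.0.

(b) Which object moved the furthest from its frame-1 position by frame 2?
the red cross

(moved 3.8; next 3.0)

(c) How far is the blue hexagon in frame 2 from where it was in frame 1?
0.4

The blue hexagon moved from (3.8, 2.1) to (4.0, 2.4), a distance of √(0.2² + 0.3²) ≈ 0.4.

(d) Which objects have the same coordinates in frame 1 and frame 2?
the blue star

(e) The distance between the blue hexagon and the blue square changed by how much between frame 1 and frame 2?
+1.4

Distance in frame 1: 2.5. Distance in frame 2: 3.9.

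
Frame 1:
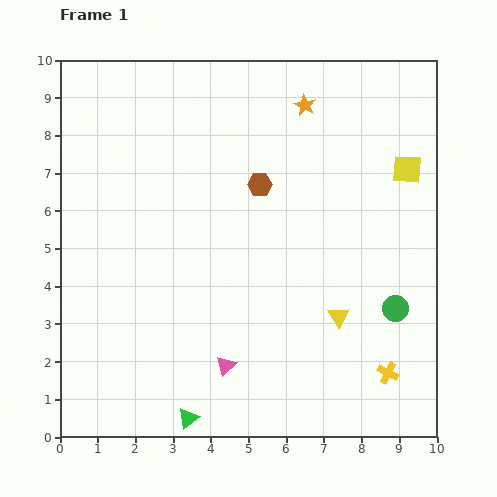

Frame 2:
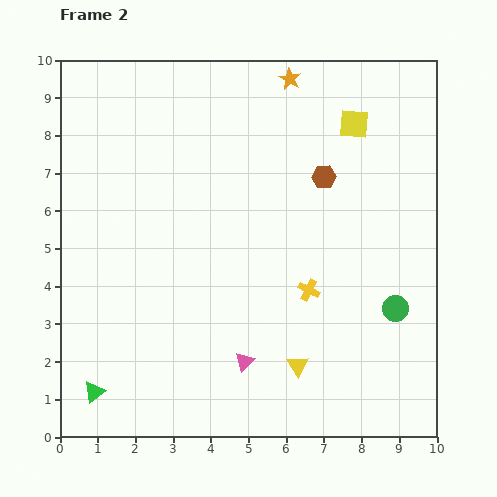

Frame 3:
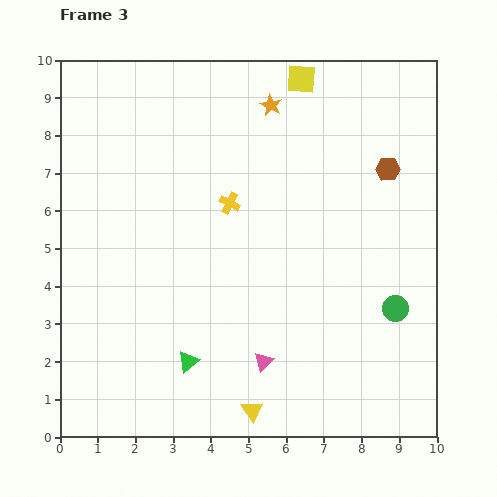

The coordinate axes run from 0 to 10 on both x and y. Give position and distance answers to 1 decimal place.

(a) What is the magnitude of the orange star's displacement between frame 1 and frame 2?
0.8

The orange star moved from (6.5, 8.8) to (6.1, 9.5), a distance of √(0.4² + 0.7²) ≈ 0.8.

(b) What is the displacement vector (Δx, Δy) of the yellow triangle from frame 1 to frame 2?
(-1.1, -1.3)

The yellow triangle was at (7.4, 3.2) in frame 1 and (6.3, 1.9) in frame 2.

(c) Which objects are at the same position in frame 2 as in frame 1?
the green circle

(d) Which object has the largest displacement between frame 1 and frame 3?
the yellow cross

(moved 6.2; next 3.7)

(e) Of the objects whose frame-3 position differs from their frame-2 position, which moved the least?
the pink triangle

(moved 0.5)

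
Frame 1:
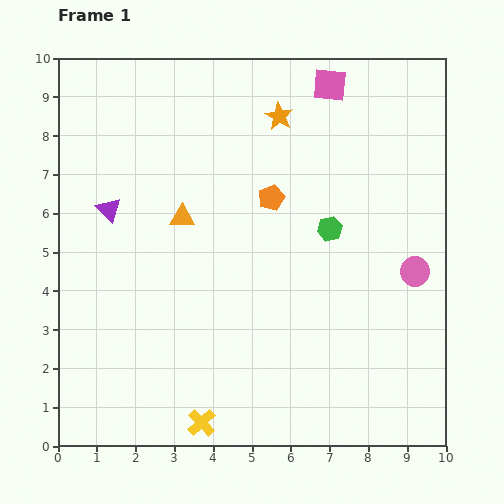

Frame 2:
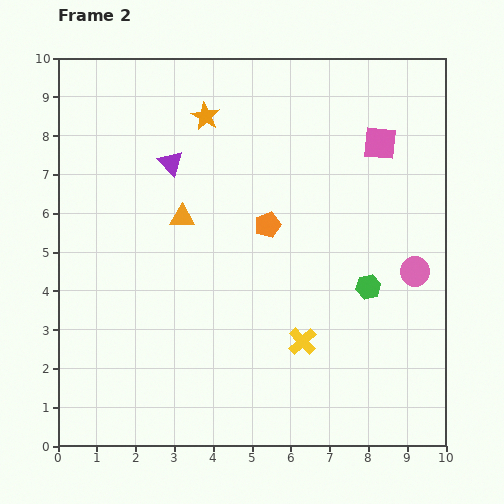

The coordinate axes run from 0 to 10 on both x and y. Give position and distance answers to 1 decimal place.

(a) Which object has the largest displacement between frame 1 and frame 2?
the yellow cross

(moved 3.3; next 2.0)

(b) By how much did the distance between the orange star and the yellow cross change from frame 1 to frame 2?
-1.8

Distance in frame 1: 8.1. Distance in frame 2: 6.3.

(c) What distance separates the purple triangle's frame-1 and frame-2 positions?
2.0

The purple triangle moved from (1.3, 6.1) to (2.9, 7.3), a distance of √(1.6² + 1.2²) ≈ 2.0.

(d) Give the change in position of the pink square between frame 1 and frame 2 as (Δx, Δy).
(1.3, -1.5)

The pink square was at (7.0, 9.3) in frame 1 and (8.3, 7.8) in frame 2.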